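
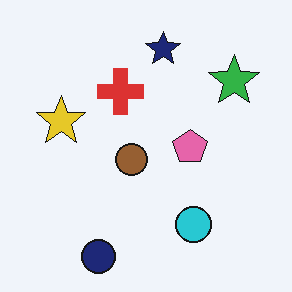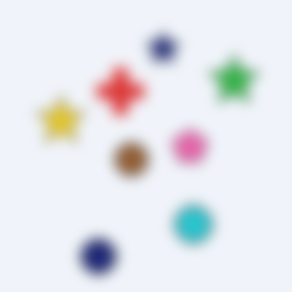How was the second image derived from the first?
The image was heavily blurred.

Shape edges and outlines are uniformly softened across the whole image.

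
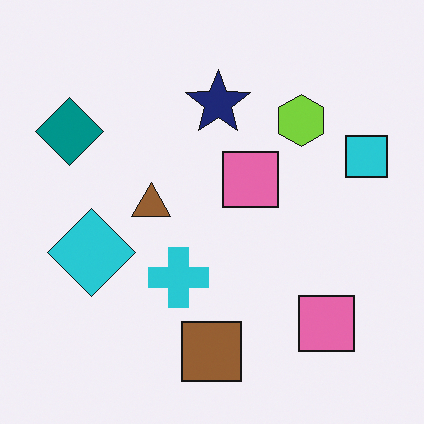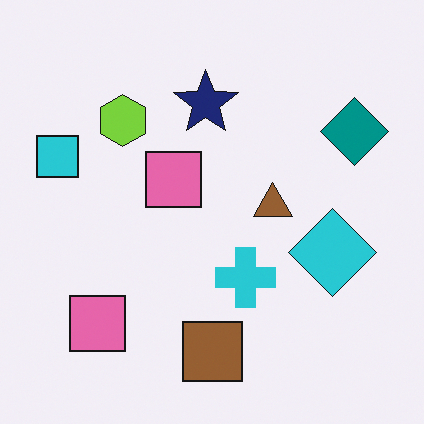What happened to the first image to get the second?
Flipped horizontally (left ↔ right).

The cyan square is in the right of the first image and the left of the second — shapes on opposite sides of the vertical midline have swapped in a mirror flip.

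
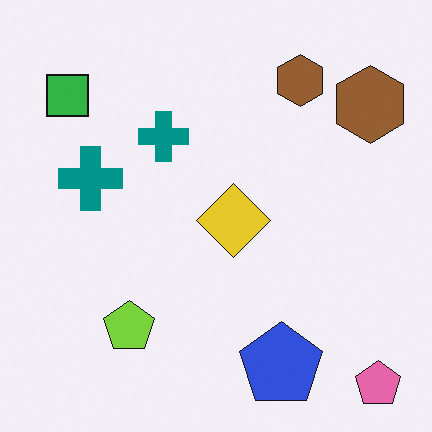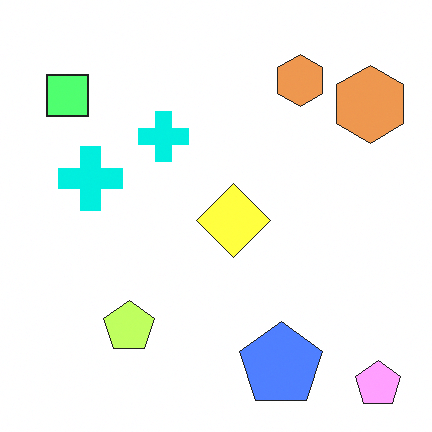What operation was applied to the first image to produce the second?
Brightened a lot.

Every pixel — background and shapes alike — is uniformly brightened.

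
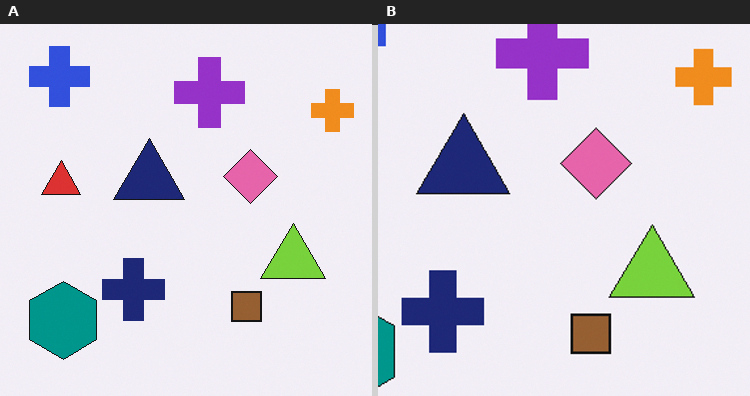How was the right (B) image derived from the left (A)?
This is the original image cropped to a modestly smaller region and rescaled.

The visible shapes are larger and the field of view is narrower; shapes near the original edges may be partly or wholly outside the frame — a crop-and-rescale.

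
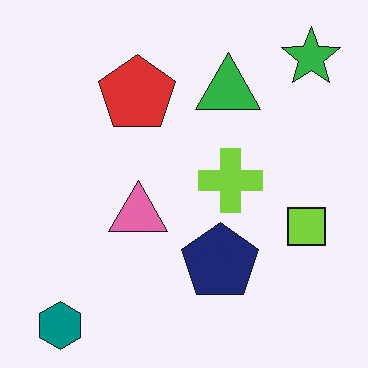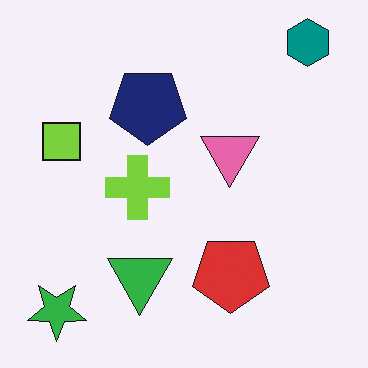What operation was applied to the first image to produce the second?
The image was rotated 180°.

The teal hexagon sits in the bottom-left of the first image and the top-right of the second — consistent with a whole-image 180° rotation.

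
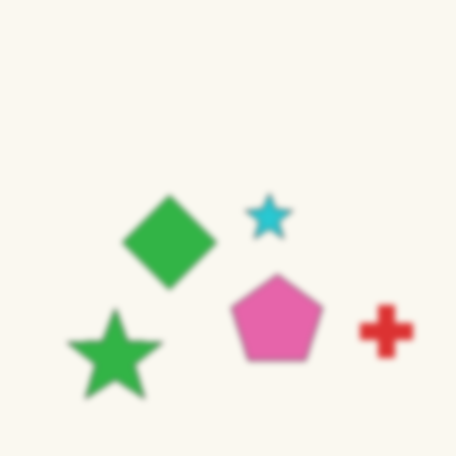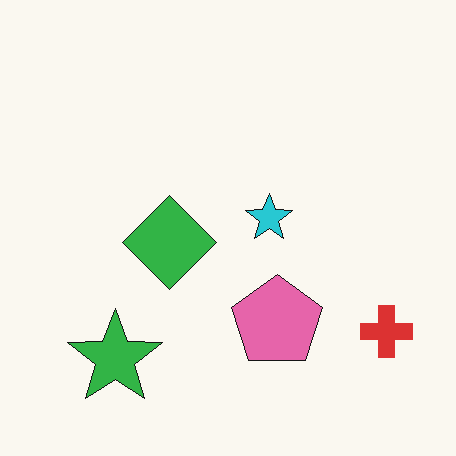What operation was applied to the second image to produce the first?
It was noticeably gaussian-blurred.

Shape edges and outlines are uniformly softened across the whole image.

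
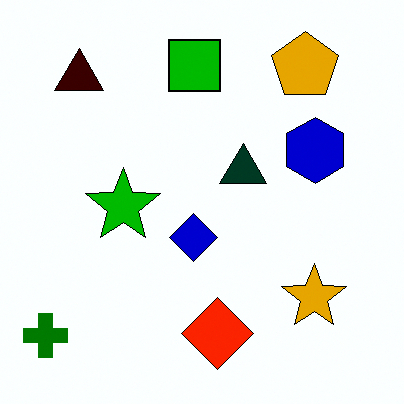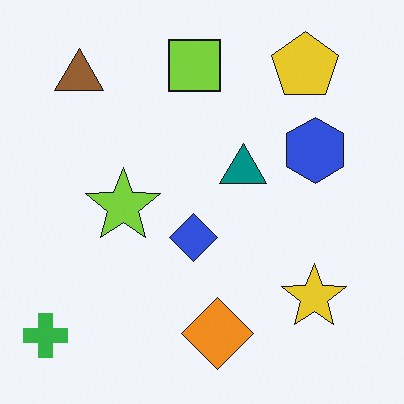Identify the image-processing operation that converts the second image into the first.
The transformation is: given much higher contrast.

Tones are pushed away from mid-grey across the whole image — a global contrast change.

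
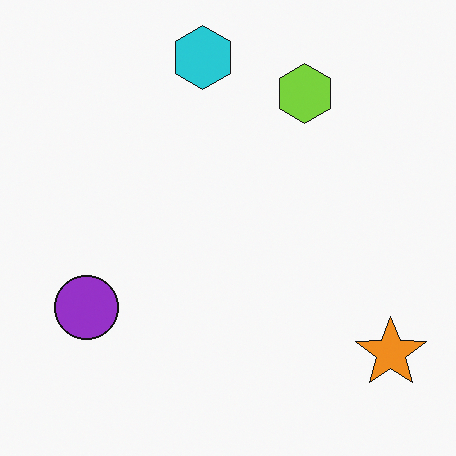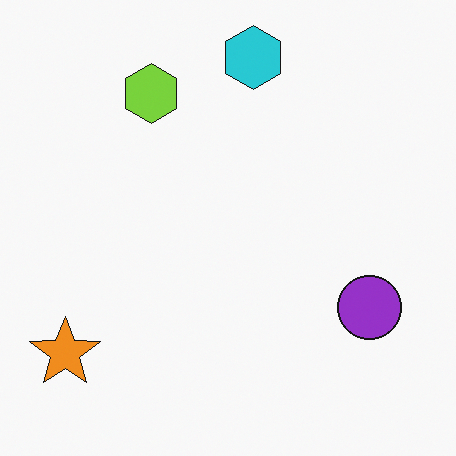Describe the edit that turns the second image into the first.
Flipped horizontally (left ↔ right).

The orange star is in the bottom-left of the second image and the bottom-right of the first — shapes on opposite sides of the vertical midline have swapped in a mirror flip.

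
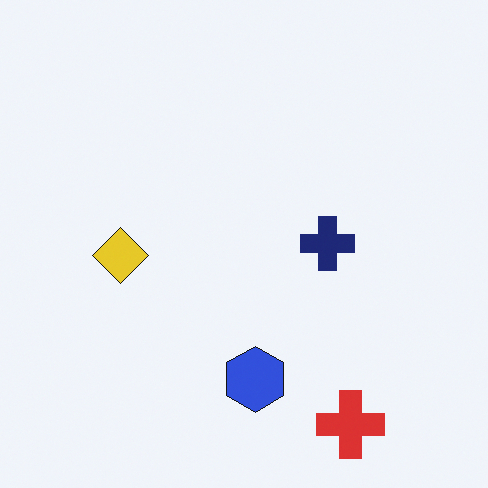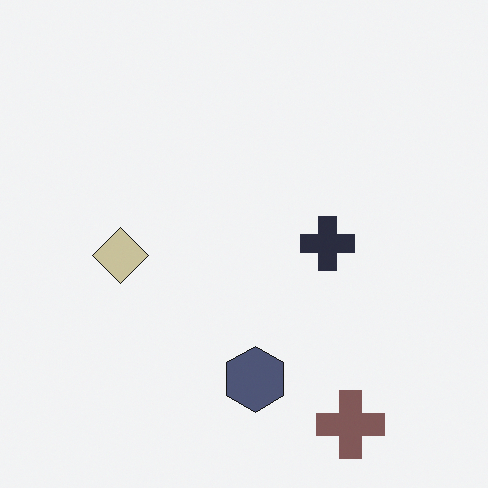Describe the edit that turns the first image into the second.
It was made much more muted (saturation change).

All colors are more muted and greyish — a global saturation change.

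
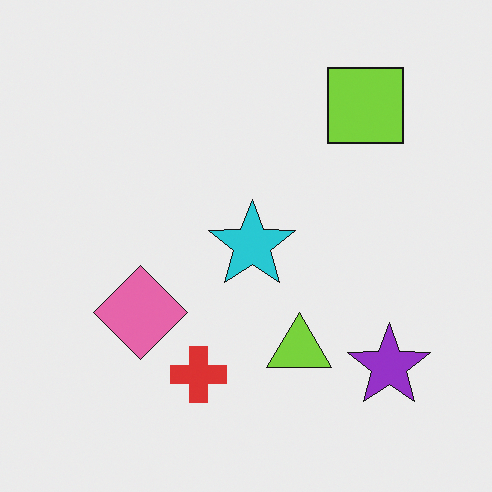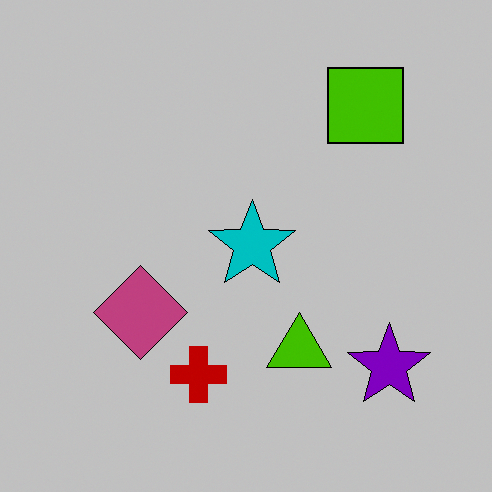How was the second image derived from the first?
The second image is the first aggressively posterized.

Each flat color has snapped to a coarser quantized level — most visibly, the near-white background has dropped to a flat grey.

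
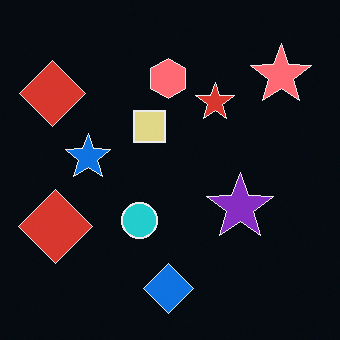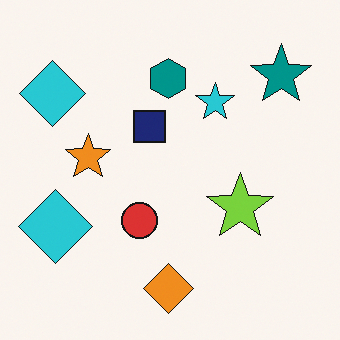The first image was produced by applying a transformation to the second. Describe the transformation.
The image was color-inverted (negative).

The light background has become dark and every shape's color is its complement — a photographic negative.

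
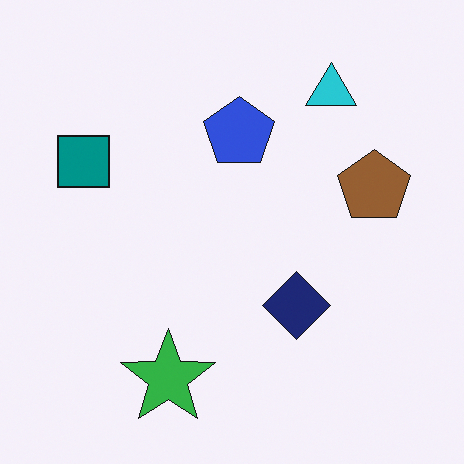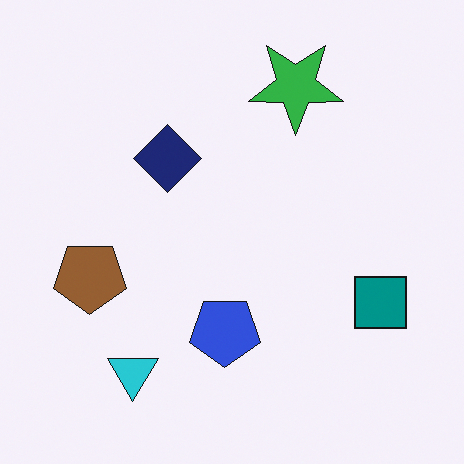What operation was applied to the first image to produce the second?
The image was rotated 180°.

The cyan triangle sits in the top-right of the first image and the bottom-left of the second — consistent with a whole-image 180° rotation.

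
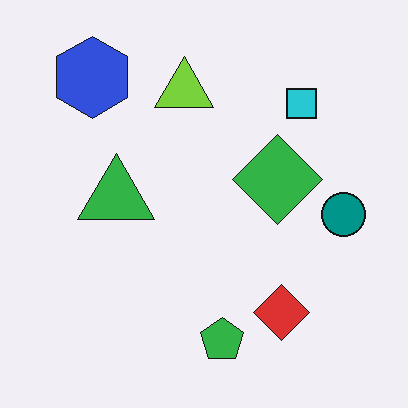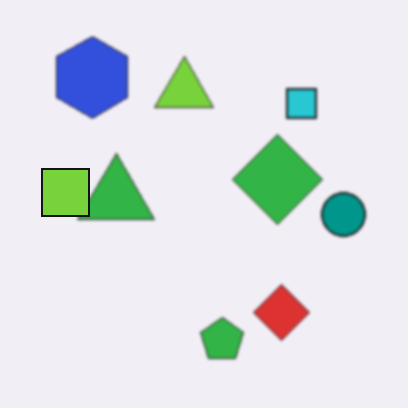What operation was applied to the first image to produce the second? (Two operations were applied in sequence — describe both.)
The second image is the first given a subtle gaussian blur, then overlaid with an additional lime square.

Shape edges and outlines are uniformly softened across the whole image. A lime square appears in the second image that is absent from the first.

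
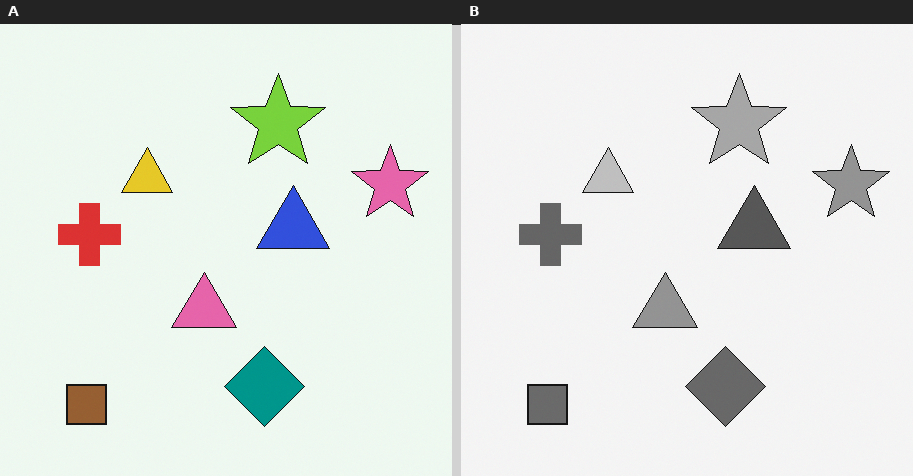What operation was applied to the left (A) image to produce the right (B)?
It was converted to grayscale.

All color is removed — every shape is now a shade of grey.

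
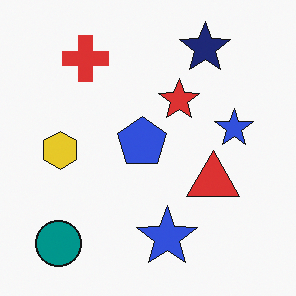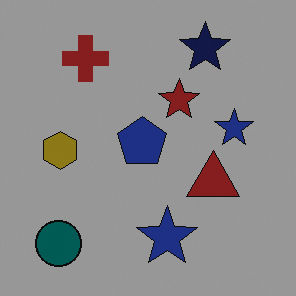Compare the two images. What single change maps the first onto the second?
Darkened a lot.

Every pixel — background and shapes alike — is uniformly darkened.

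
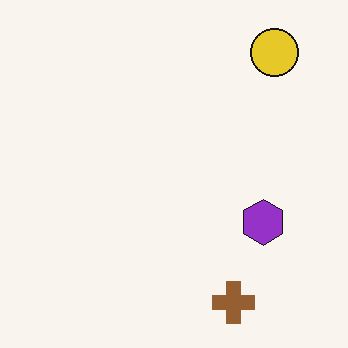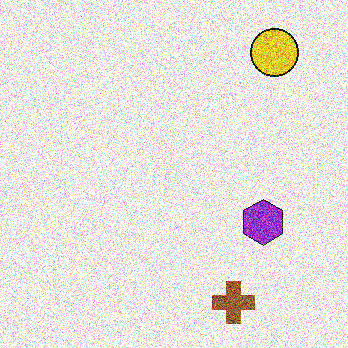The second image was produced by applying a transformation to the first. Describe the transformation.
This is the original image degraded with a thick layer of grain.

Random speckle covers the whole image, including the flat background.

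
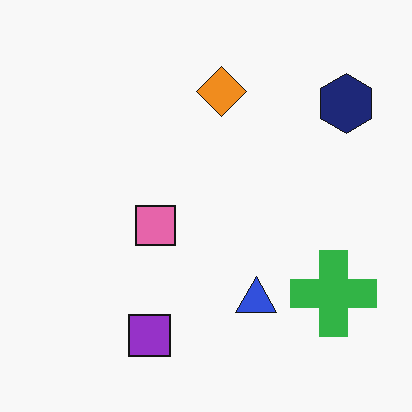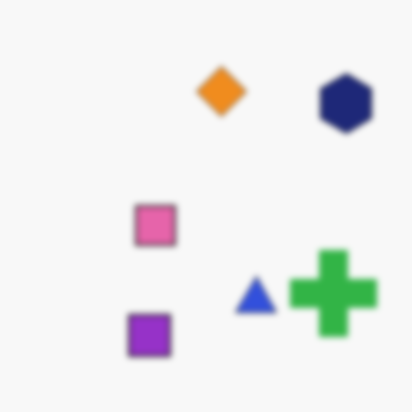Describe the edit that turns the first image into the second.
It was moderately blurred.

Shape edges and outlines are uniformly softened across the whole image.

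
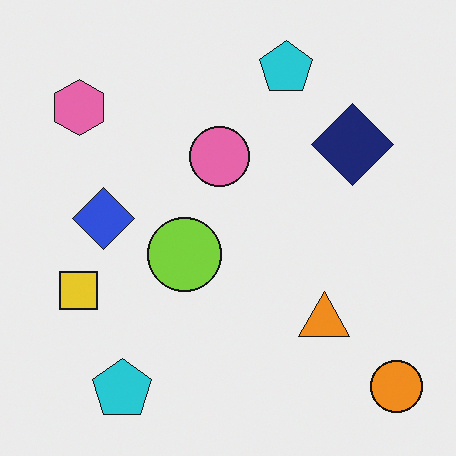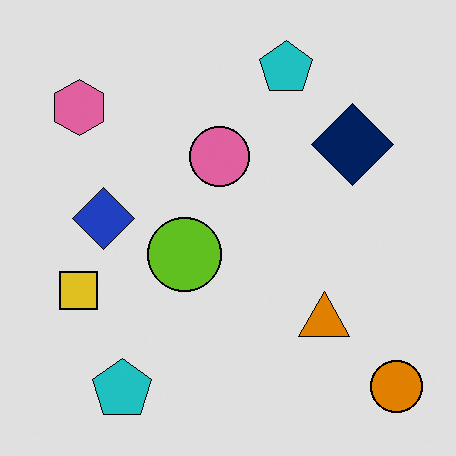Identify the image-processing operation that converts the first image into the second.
The transformation is: posterized to a reduced palette.

Each flat color has snapped to a coarser quantized level — most visibly, the near-white background has dropped to a flat grey.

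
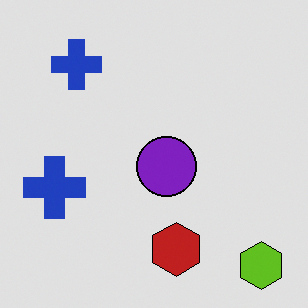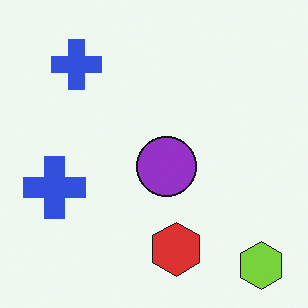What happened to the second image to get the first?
The first image is the second posterized to a reduced palette.

Each flat color has snapped to a coarser quantized level — most visibly, the near-white background has dropped to a flat grey.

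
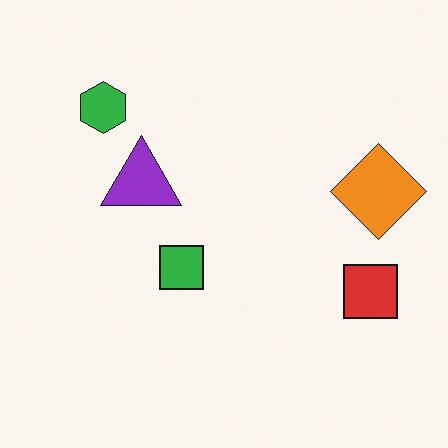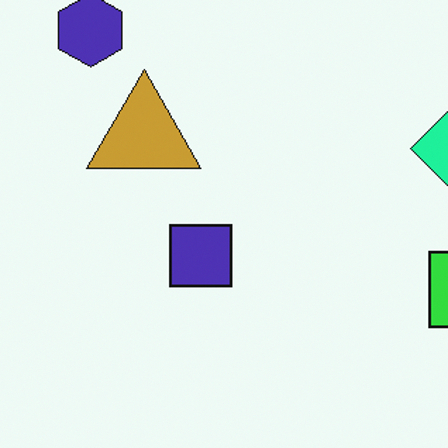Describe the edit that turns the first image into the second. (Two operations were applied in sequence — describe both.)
Cropped to a modestly smaller region and rescaled, then hue-shifted through roughly a third of the color wheel.

The visible shapes are larger and the field of view is narrower; shapes near the original edges may be partly or wholly outside the frame — a crop-and-rescale. Every shape's color has rotated by the same amount around the hue wheel — a uniform hue shift.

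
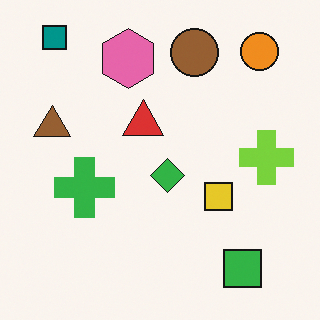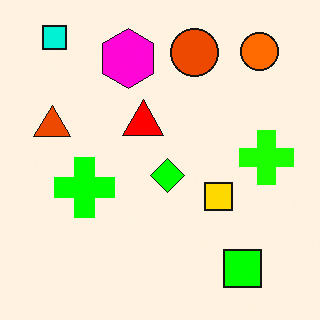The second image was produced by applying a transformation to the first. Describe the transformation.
The image was heavily oversaturated.

All colors are more vivid — a global saturation change.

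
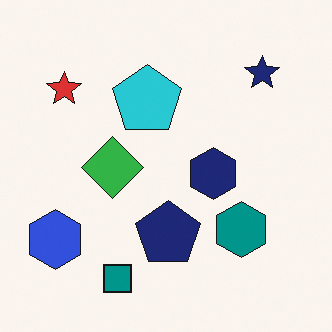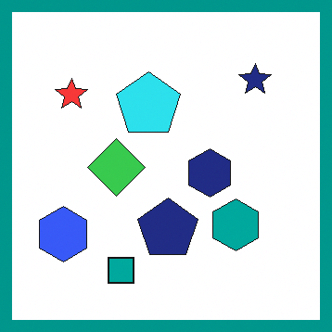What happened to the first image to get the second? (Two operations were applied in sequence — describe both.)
Brightened a little, then framed with a teal border.

Every pixel — background and shapes alike — is uniformly brightened. A solid teal frame runs around the edge of the second image, with the content slightly shrunk inside it.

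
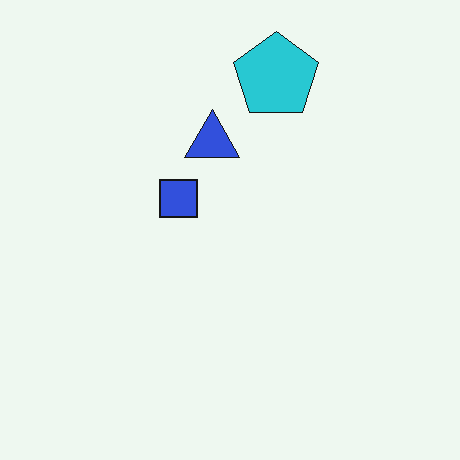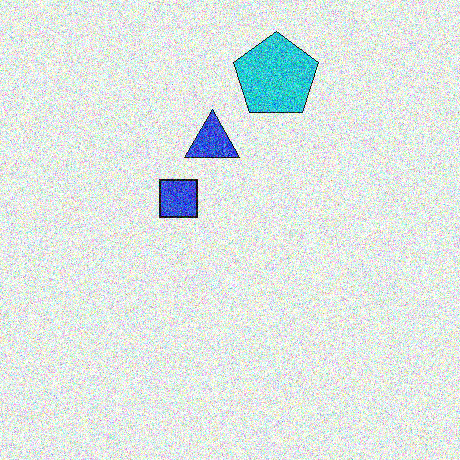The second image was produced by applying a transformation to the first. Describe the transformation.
Degraded with strong gaussian noise.

Random speckle covers the whole image, including the flat background.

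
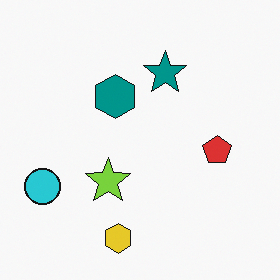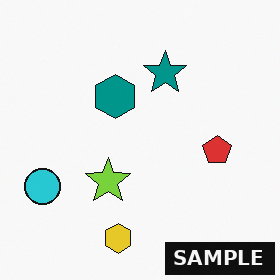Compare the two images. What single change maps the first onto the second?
The image was watermarked with the text "SAMPLE" in the lower-right corner.

A dark label reading "SAMPLE" appears in the lower-right corner.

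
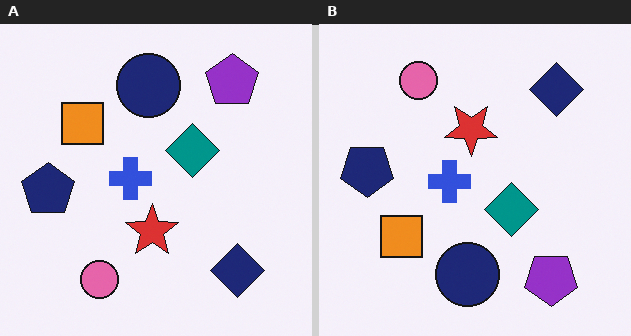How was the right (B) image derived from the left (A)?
The image was flipped vertically (top ↔ bottom).

The pink circle is in the bottom-left of the left (A) image and the top-left of the right (B) — shapes on opposite sides of the horizontal midline have swapped in a mirror flip.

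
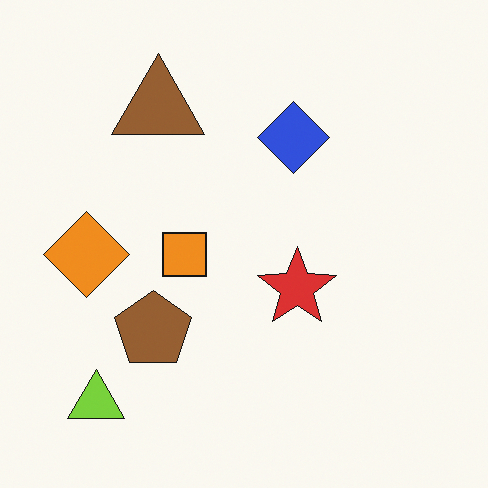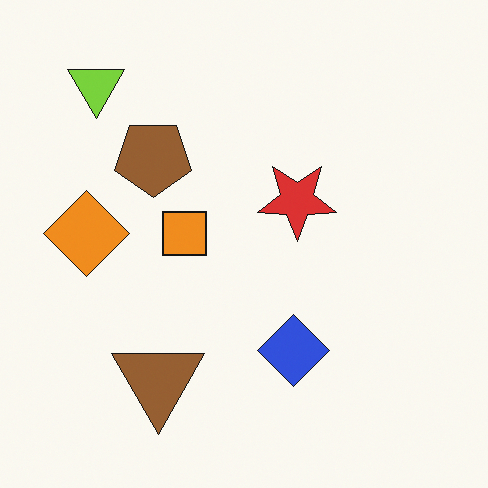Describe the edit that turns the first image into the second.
The transformation is: flipped vertically (top ↔ bottom).

The lime triangle is in the bottom-left of the first image and the top-left of the second — shapes on opposite sides of the horizontal midline have swapped in a mirror flip.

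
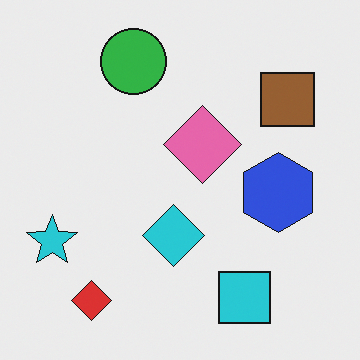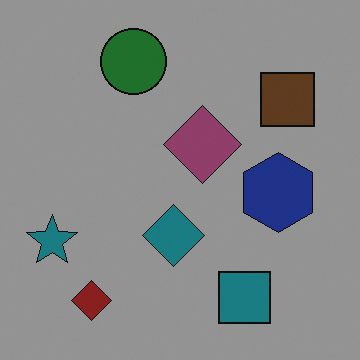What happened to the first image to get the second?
Darkened a lot.

Every pixel — background and shapes alike — is uniformly darkened.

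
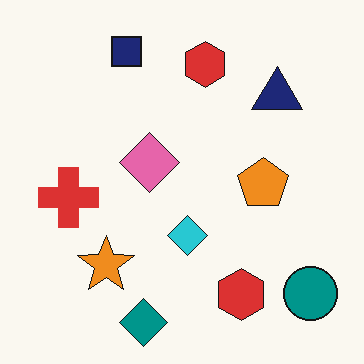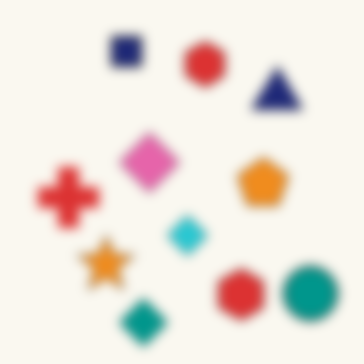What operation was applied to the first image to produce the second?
This is the original image heavily blurred.

Shape edges and outlines are uniformly softened across the whole image.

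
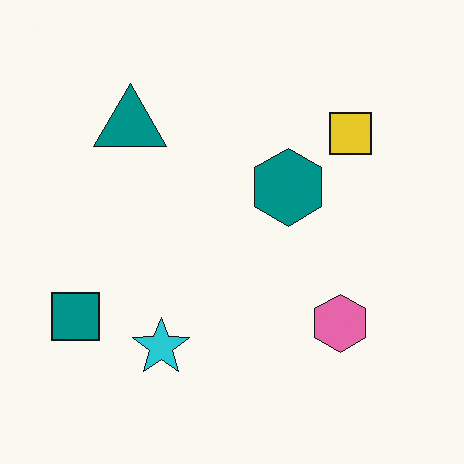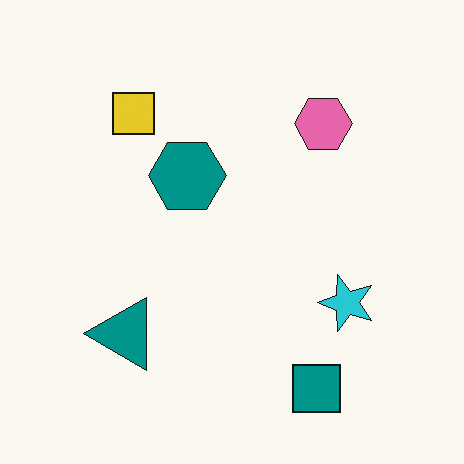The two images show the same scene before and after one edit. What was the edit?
The second image is the first rotated 90° counter-clockwise.

The teal square sits in the bottom-left of the first image and the bottom-right of the second — consistent with a whole-image 90° counter-clockwise rotation.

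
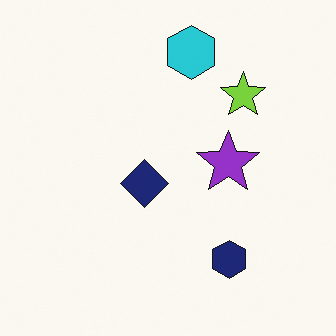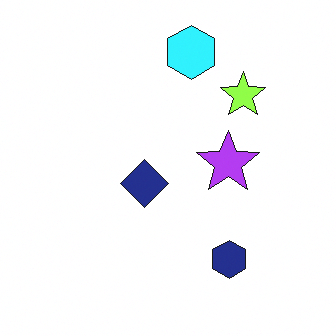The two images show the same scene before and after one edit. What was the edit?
This is the original image brightened a little.

Every pixel — background and shapes alike — is uniformly brightened.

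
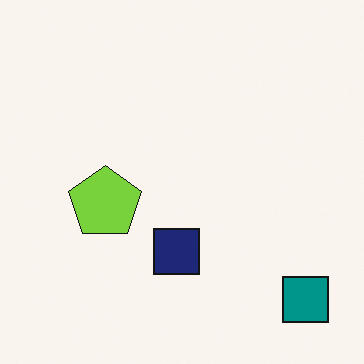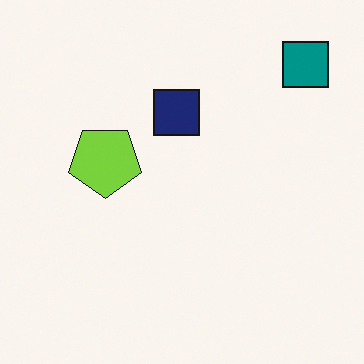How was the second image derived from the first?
The second image is the first flipped vertically (top ↔ bottom).

The teal square is in the bottom-right of the first image and the top-right of the second — shapes on opposite sides of the horizontal midline have swapped in a mirror flip.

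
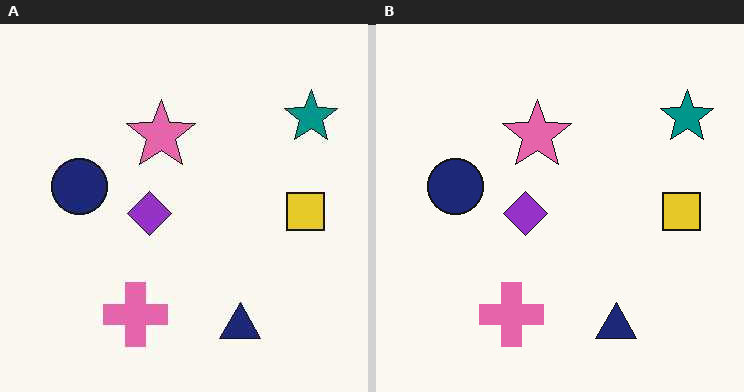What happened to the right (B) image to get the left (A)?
The transformation is: given moderate JPEG compression.

Blocky 8×8 compression artifacts appear around shape edges and the flat background shows ringing — characteristic JPEG degradation.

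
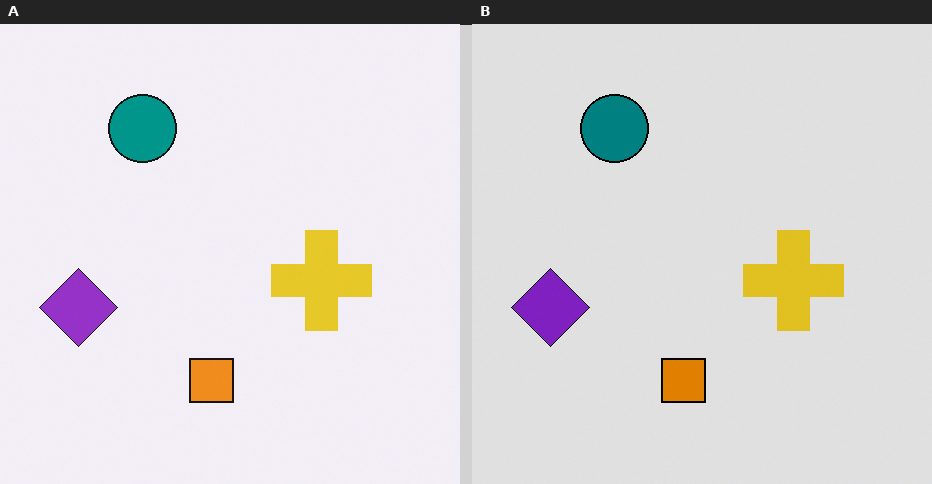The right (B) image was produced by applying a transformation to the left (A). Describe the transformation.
This is the original image posterized to a reduced palette.

Each flat color has snapped to a coarser quantized level — most visibly, the near-white background has dropped to a flat grey.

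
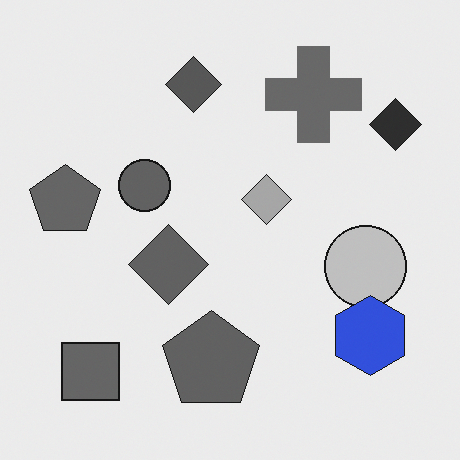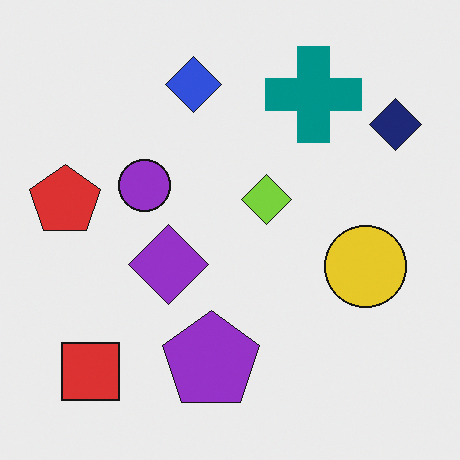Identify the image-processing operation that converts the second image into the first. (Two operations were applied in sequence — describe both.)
The image was converted to grayscale, then overlaid with an additional blue hexagon.

All color is removed — every shape is now a shade of grey. A blue hexagon appears in the first image that is absent from the second.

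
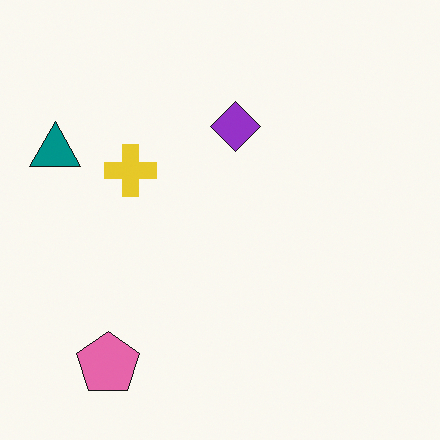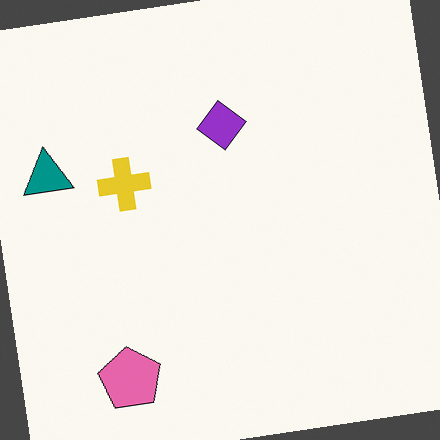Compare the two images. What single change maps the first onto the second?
Rotated counter-clockwise by a small amount.

Every shape is tilted by the same angle and the image corners show triangular fill wedges — a whole-image rotation by a non-right angle.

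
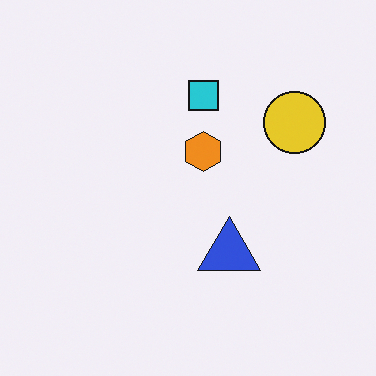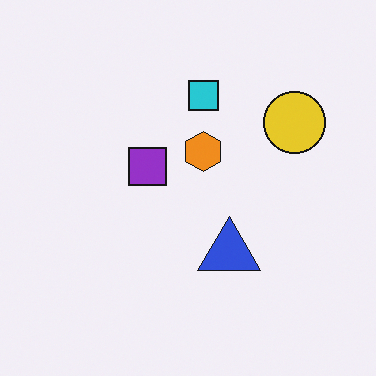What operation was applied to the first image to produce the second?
This is the original image overlaid with an additional purple square.

A purple square appears in the second image that is absent from the first.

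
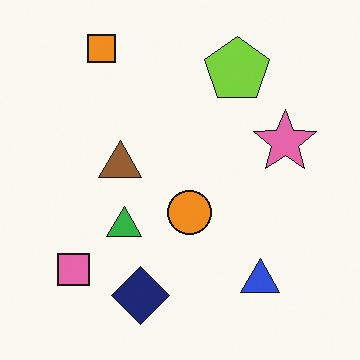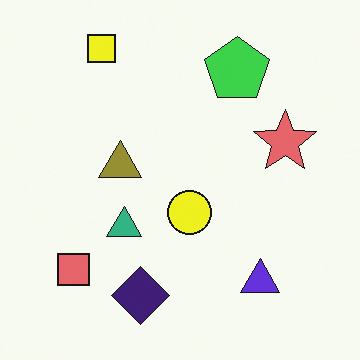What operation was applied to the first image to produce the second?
Hue-shifted by a small amount.

Every shape's color has rotated by the same amount around the hue wheel — a uniform hue shift.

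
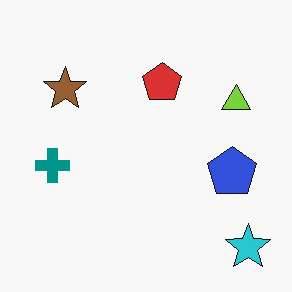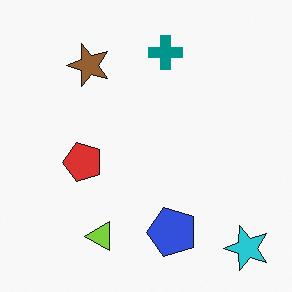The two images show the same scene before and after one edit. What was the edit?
Transposed (reflected across the top-left ↔ bottom-right diagonal).

Shapes have swapped their row and column positions — what was in the top-right is now in the bottom-left — a diagonal reflection.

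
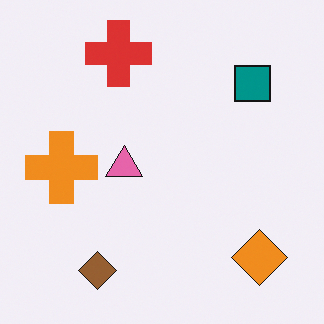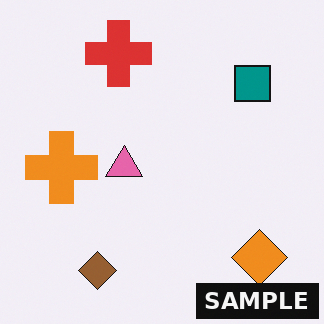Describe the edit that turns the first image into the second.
The image was watermarked with the text "SAMPLE" in the lower-right corner.

A dark label reading "SAMPLE" appears in the lower-right corner.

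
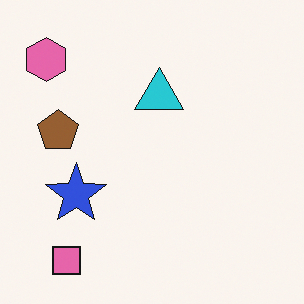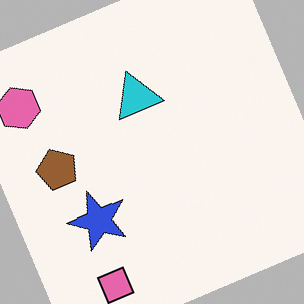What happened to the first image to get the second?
This is the original image rotated counter-clockwise by a clearly visible amount.

Every shape is tilted by the same angle and the image corners show triangular fill wedges — a whole-image rotation by a non-right angle.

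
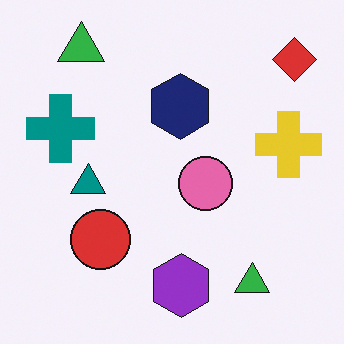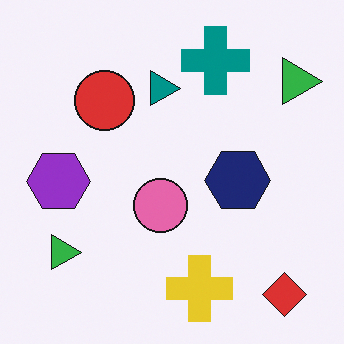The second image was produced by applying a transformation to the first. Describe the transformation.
It was rotated 90° clockwise.

The red diamond sits in the top-right of the first image and the bottom-right of the second — consistent with a whole-image 90° clockwise rotation.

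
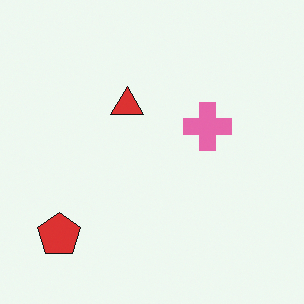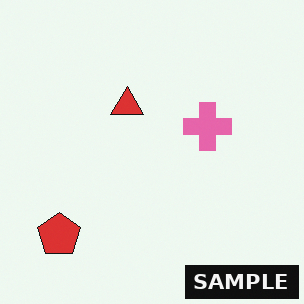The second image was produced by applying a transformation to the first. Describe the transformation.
This is the original image watermarked with the text "SAMPLE" in the lower-right corner.

A dark label reading "SAMPLE" appears in the lower-right corner.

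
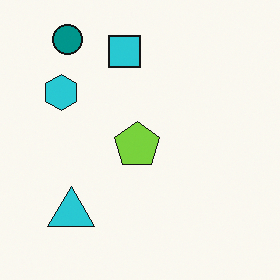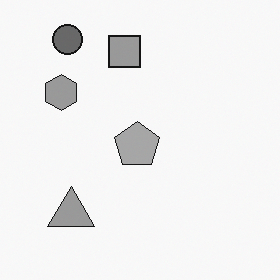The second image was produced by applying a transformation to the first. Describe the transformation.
The second image is the first converted to grayscale.

All color is removed — every shape is now a shade of grey.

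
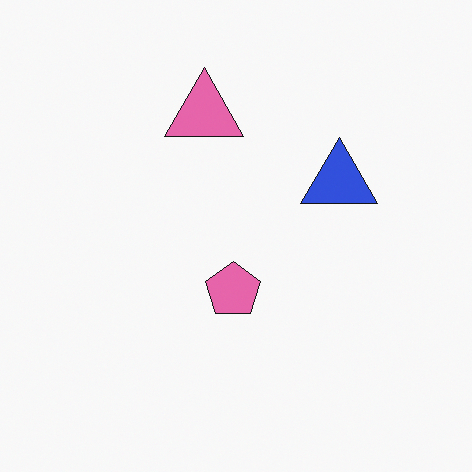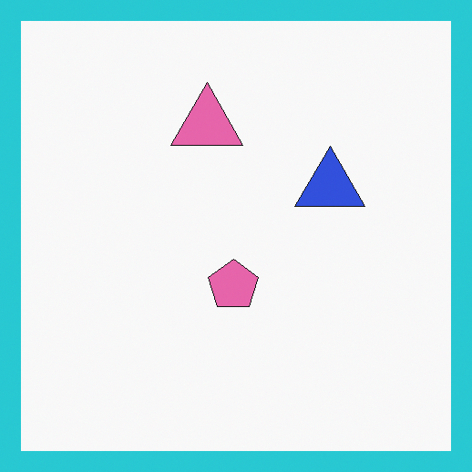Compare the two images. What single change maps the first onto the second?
The image was framed with a cyan border.

A solid cyan frame runs around the edge of the second image, with the content slightly shrunk inside it.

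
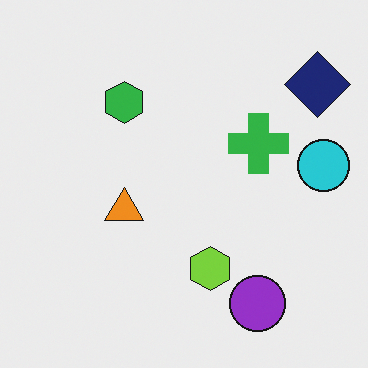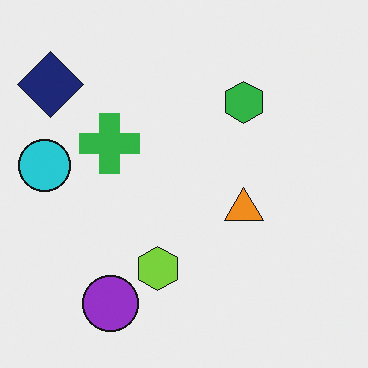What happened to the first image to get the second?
The second image is the first flipped horizontally (left ↔ right).

The cyan circle is in the right of the first image and the left of the second — shapes on opposite sides of the vertical midline have swapped in a mirror flip.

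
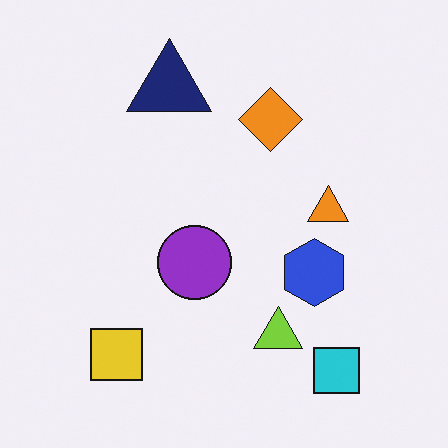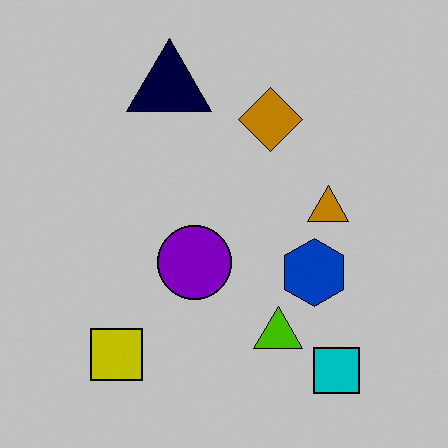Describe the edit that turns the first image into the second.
This is the original image heavily posterized to just a handful of flat colors.

Each flat color has snapped to a coarser quantized level — most visibly, the near-white background has dropped to a flat grey.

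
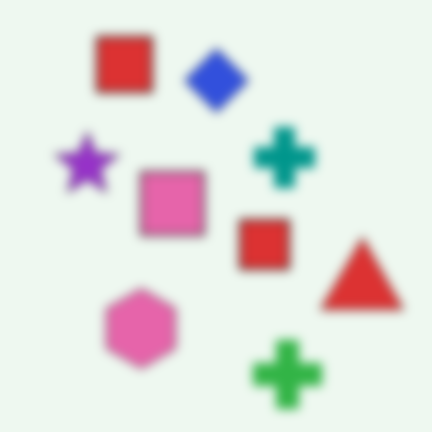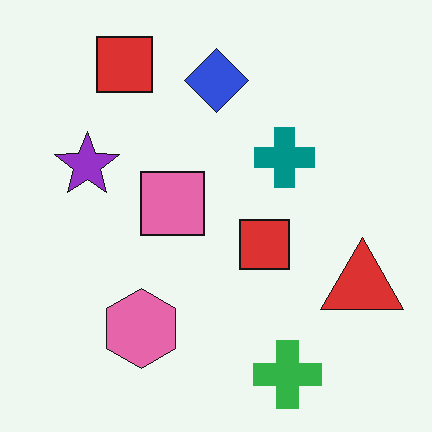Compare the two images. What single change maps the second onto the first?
Heavily blurred.

Shape edges and outlines are uniformly softened across the whole image.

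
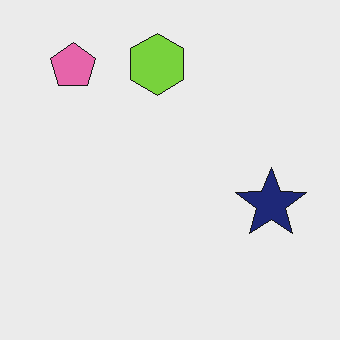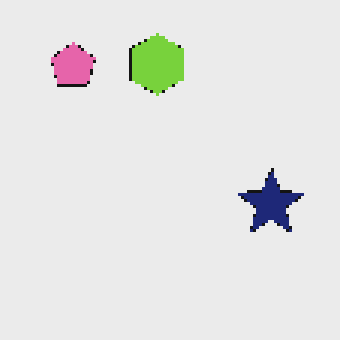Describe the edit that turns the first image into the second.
The second image is the first lightly pixelated (a mild mosaic effect).

Shapes are reduced to large square blocks; fine edges and outlines are lost — a downscale-then-upscale (mosaic) effect.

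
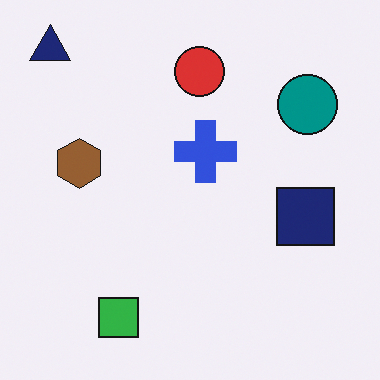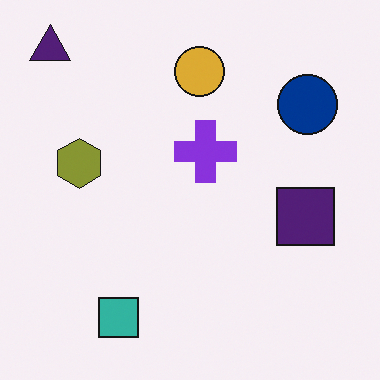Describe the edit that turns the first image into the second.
The transformation is: hue-shifted slightly.

Every shape's color has rotated by the same amount around the hue wheel — a uniform hue shift.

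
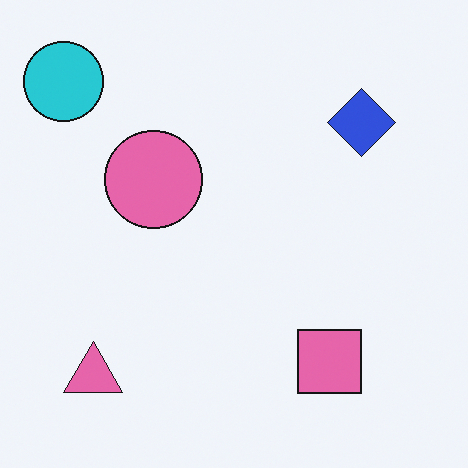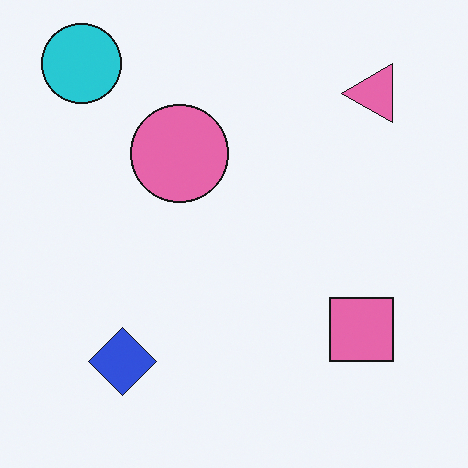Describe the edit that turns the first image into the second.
The image was transposed (reflected across the top-left ↔ bottom-right diagonal).

Shapes have swapped their row and column positions — what was in the top-right is now in the bottom-left — a diagonal reflection.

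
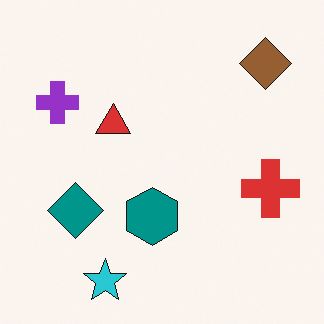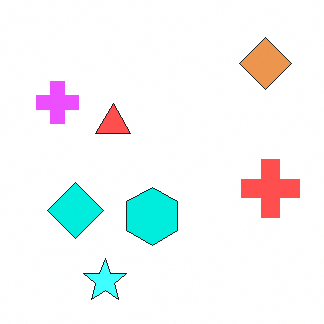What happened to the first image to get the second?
The transformation is: noticeably brightened.

Every pixel — background and shapes alike — is uniformly brightened.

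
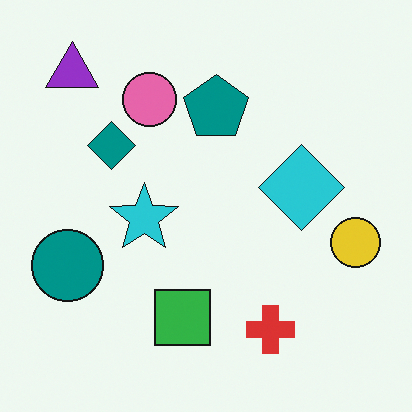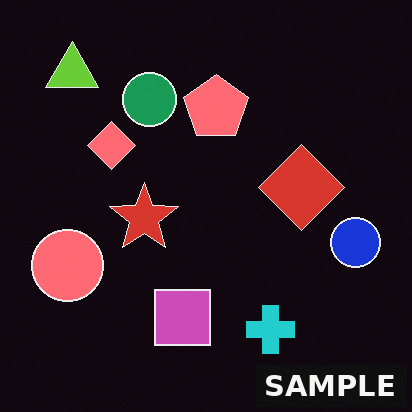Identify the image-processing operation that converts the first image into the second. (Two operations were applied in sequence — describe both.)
It was color-inverted (negative), then watermarked with the text "SAMPLE" in the lower-right corner.

The light background has become dark and every shape's color is its complement — a photographic negative. A dark label reading "SAMPLE" appears in the lower-right corner.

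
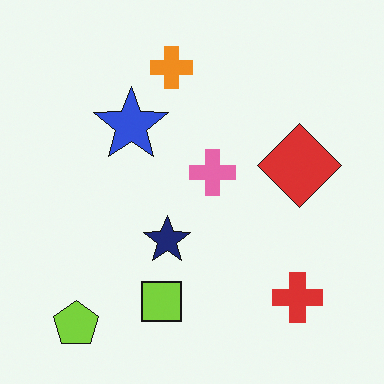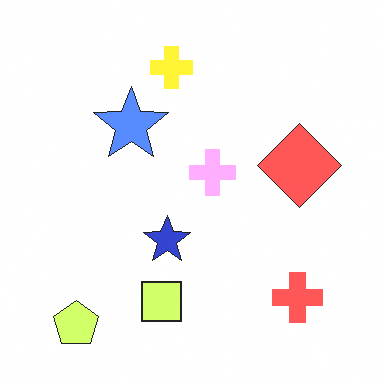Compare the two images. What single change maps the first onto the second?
The transformation is: noticeably brightened.

Every pixel — background and shapes alike — is uniformly brightened.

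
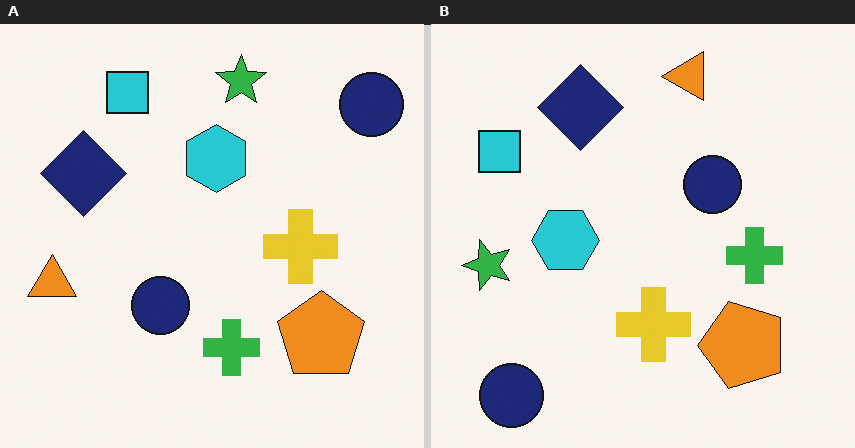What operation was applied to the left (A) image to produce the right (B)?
The image was transposed (reflected across the top-left ↔ bottom-right diagonal).

Shapes have swapped their row and column positions — what was in the top-right is now in the bottom-left — a diagonal reflection.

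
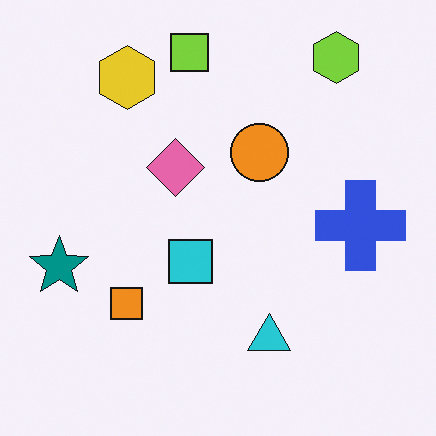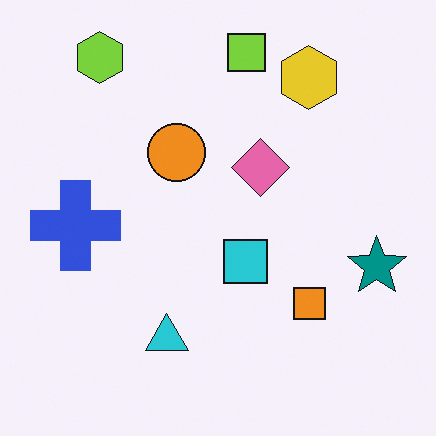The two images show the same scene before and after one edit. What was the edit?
This is the original image flipped horizontally (left ↔ right).

The teal star is in the left of the first image and the right of the second — shapes on opposite sides of the vertical midline have swapped in a mirror flip.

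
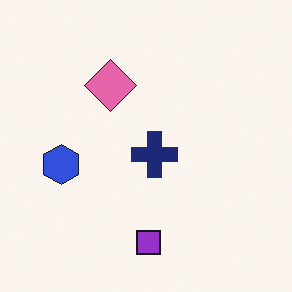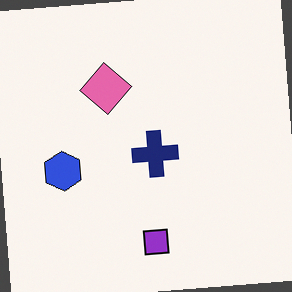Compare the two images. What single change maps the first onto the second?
The image was rotated counter-clockwise by a slight angle.

Every shape is tilted by the same angle and the image corners show triangular fill wedges — a whole-image rotation by a non-right angle.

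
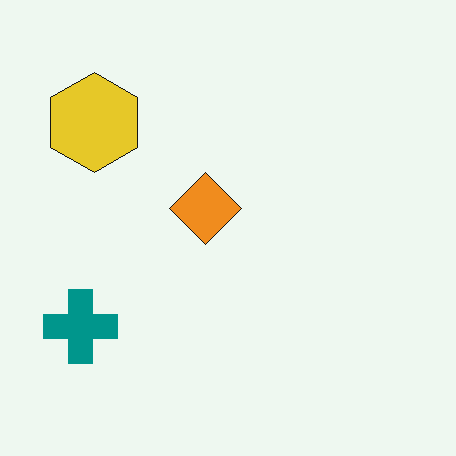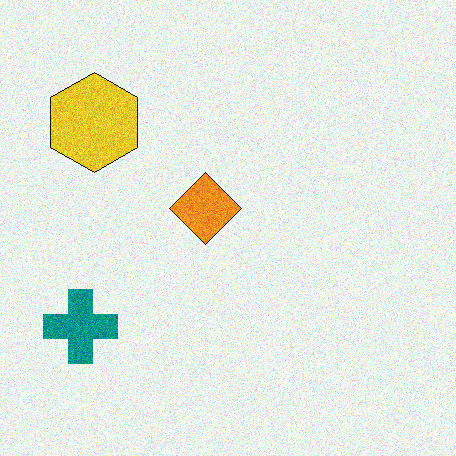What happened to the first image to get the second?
Degraded with moderate additive noise.

Random speckle covers the whole image, including the flat background.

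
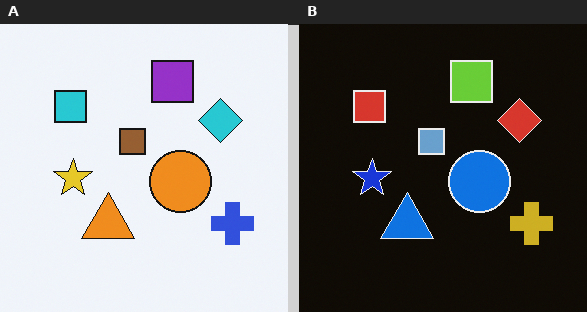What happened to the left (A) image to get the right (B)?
It was color-inverted (negative).

The light background has become dark and every shape's color is its complement — a photographic negative.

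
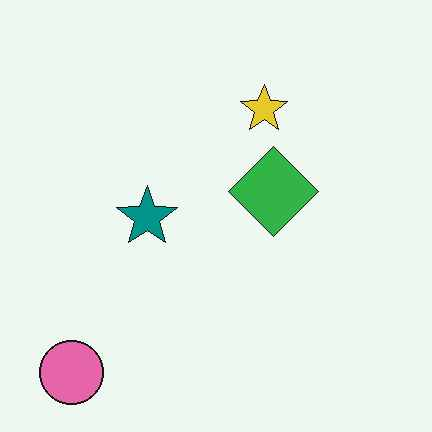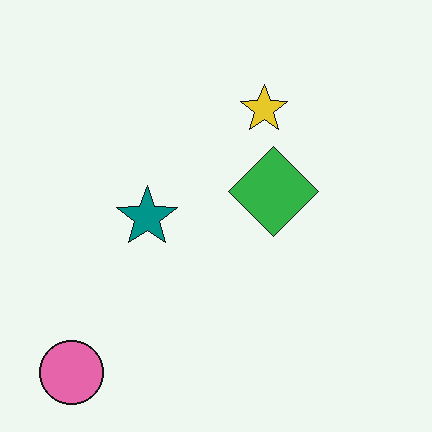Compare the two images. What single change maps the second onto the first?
This is the original image given moderate JPEG compression.

Blocky 8×8 compression artifacts appear around shape edges and the flat background shows ringing — characteristic JPEG degradation.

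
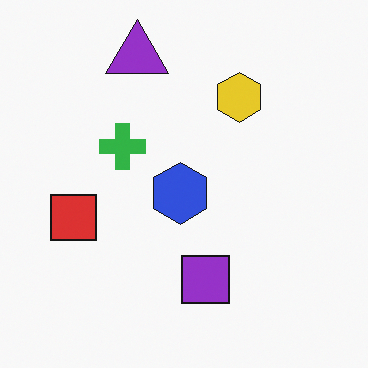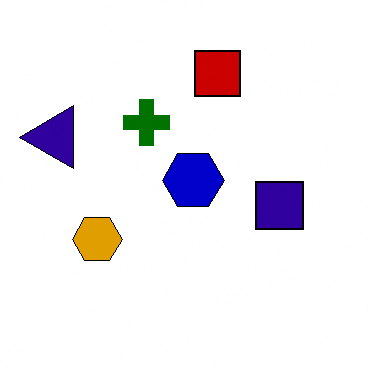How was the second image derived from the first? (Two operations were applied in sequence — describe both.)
The transformation is: transposed (reflected across the top-left ↔ bottom-right diagonal), then given much higher contrast.

Shapes have swapped their row and column positions — what was in the top-right is now in the bottom-left — a diagonal reflection. Tones are pushed away from mid-grey across the whole image — a global contrast change.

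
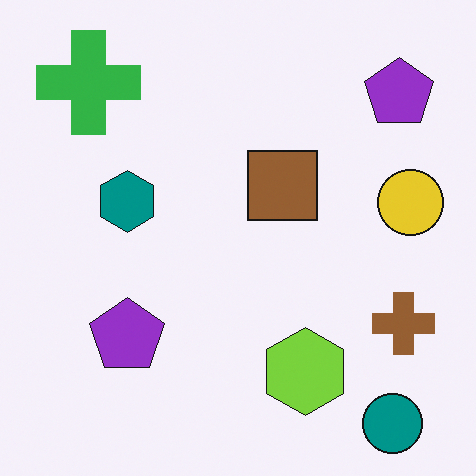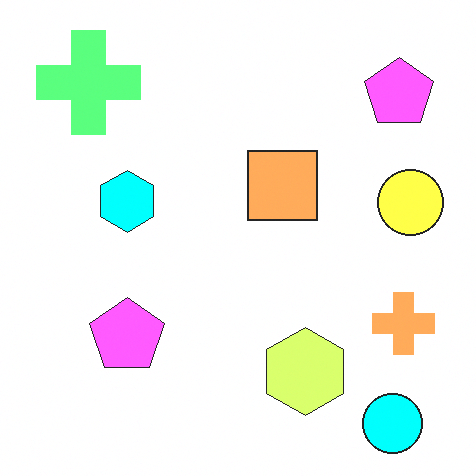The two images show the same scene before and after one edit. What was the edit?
Brightened a lot.

Every pixel — background and shapes alike — is uniformly brightened.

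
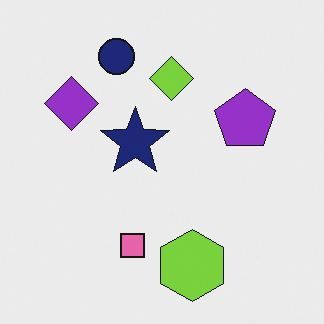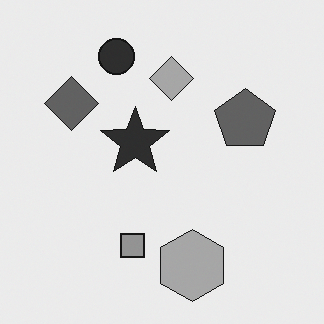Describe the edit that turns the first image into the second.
The image was converted to grayscale.

All color is removed — every shape is now a shade of grey.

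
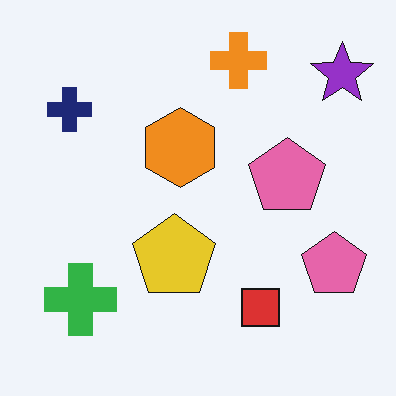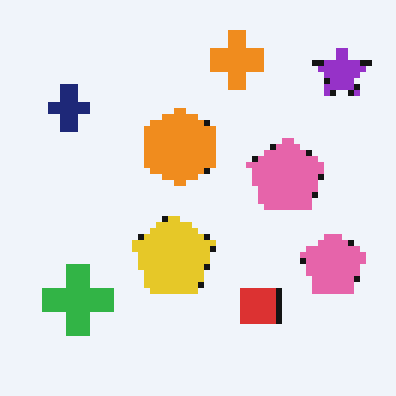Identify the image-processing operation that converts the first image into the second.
It was pixelated into visible square blocks.

Shapes are reduced to large square blocks; fine edges and outlines are lost — a downscale-then-upscale (mosaic) effect.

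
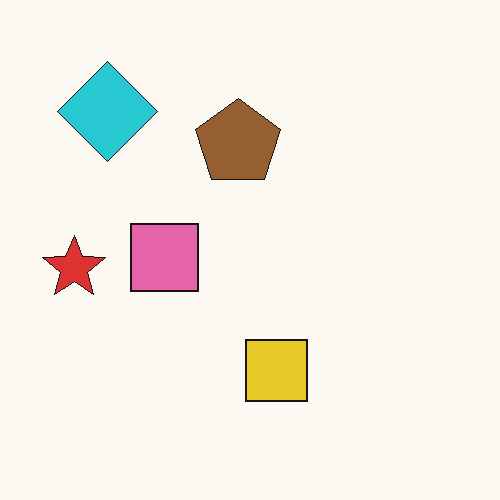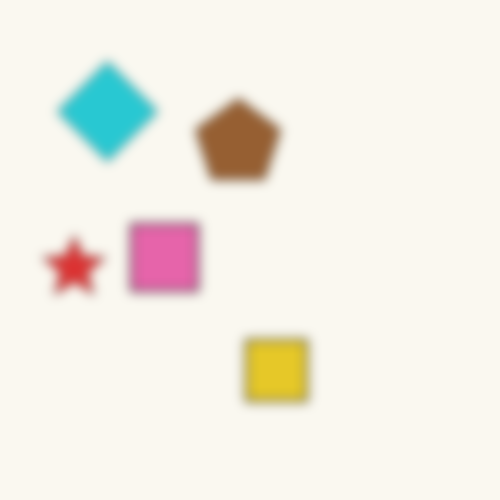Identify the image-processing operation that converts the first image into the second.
It was heavily blurred.

Shape edges and outlines are uniformly softened across the whole image.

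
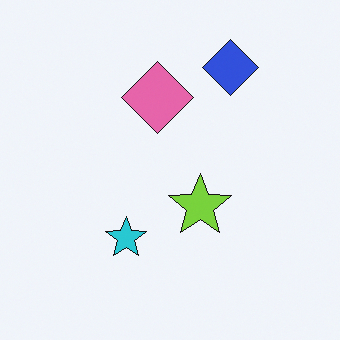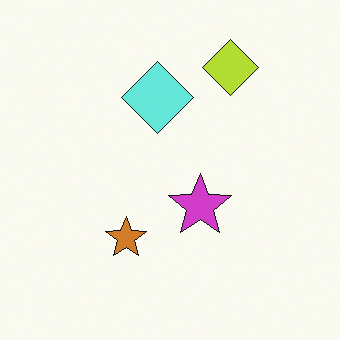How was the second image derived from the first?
The transformation is: hue-shifted by a large amount.

Every shape's color has rotated by the same amount around the hue wheel — a uniform hue shift.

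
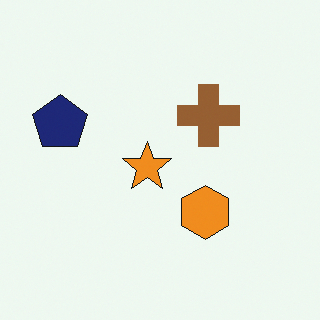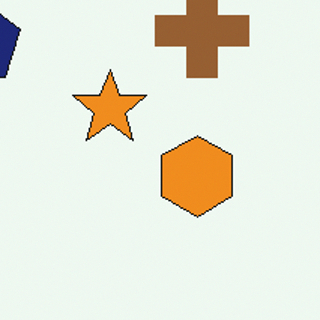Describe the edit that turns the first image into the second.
Cropped to a modestly smaller region and rescaled.

The visible shapes are larger and the field of view is narrower; shapes near the original edges may be partly or wholly outside the frame — a crop-and-rescale.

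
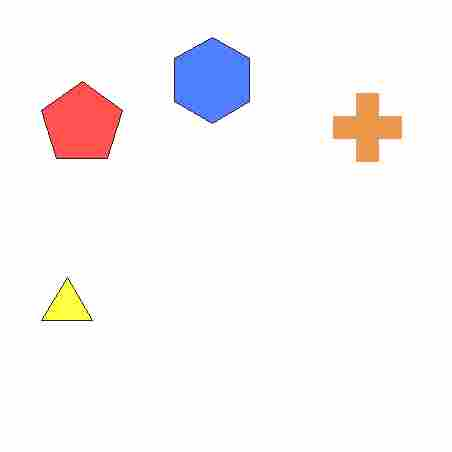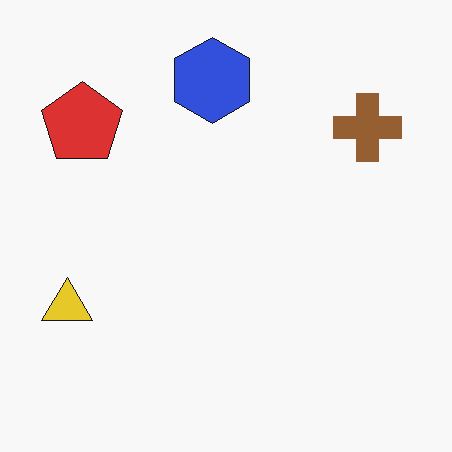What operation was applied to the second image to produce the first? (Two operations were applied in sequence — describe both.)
Noticeably brightened, then heavily JPEG-compressed with obvious blocking artifacts.

Every pixel — background and shapes alike — is uniformly brightened. Blocky 8×8 compression artifacts appear around shape edges and the flat background shows ringing — characteristic JPEG degradation.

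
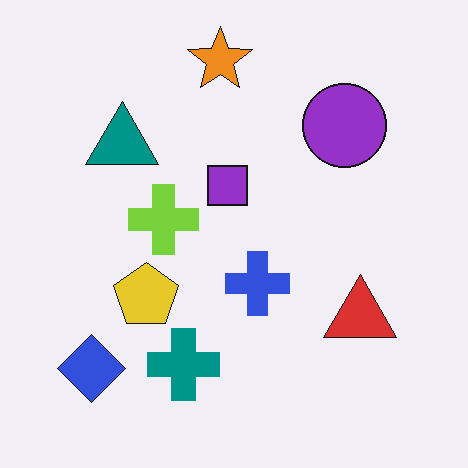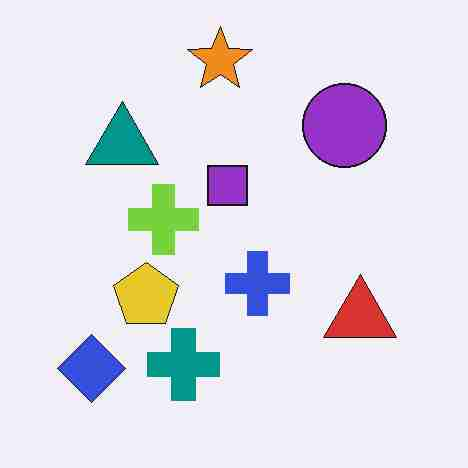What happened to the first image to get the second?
The image was degraded with heavy JPEG compression.

Blocky 8×8 compression artifacts appear around shape edges and the flat background shows ringing — characteristic JPEG degradation.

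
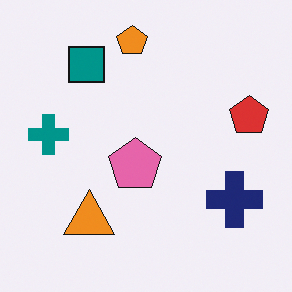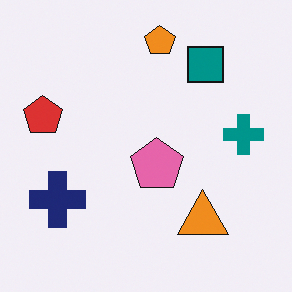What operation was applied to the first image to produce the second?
It was flipped horizontally (left ↔ right).

The red pentagon is in the right of the first image and the left of the second — shapes on opposite sides of the vertical midline have swapped in a mirror flip.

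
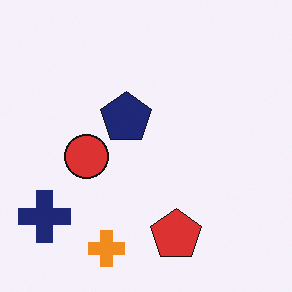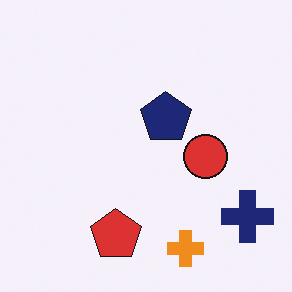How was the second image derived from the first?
Flipped horizontally (left ↔ right).

The navy cross is in the bottom-left of the first image and the bottom-right of the second — shapes on opposite sides of the vertical midline have swapped in a mirror flip.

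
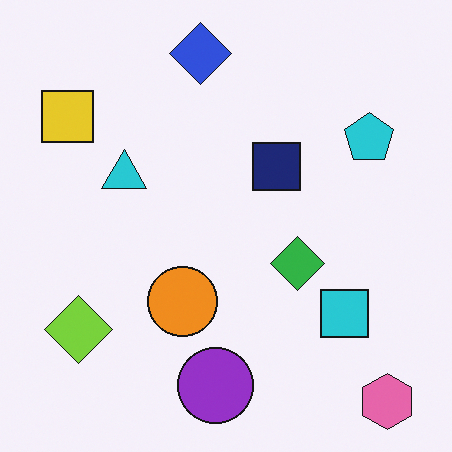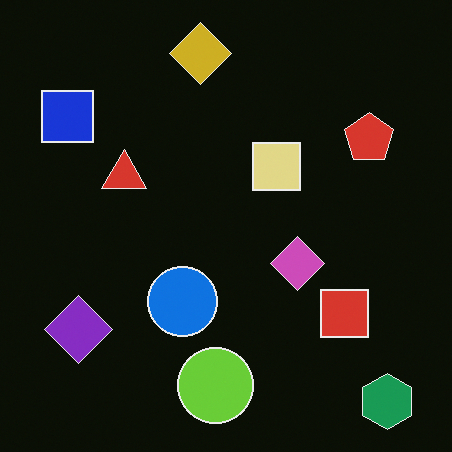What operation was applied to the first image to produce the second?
The second image is the first color-inverted (negative).

The light background has become dark and every shape's color is its complement — a photographic negative.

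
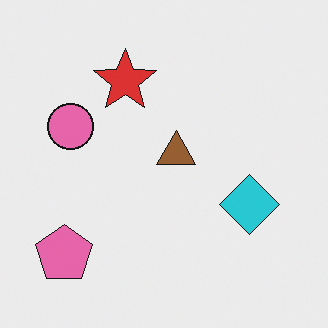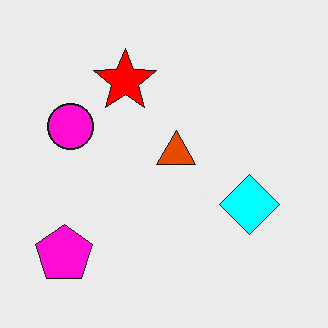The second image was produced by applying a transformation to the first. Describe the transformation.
Made much more vivid (saturation change).

All colors are more vivid — a global saturation change.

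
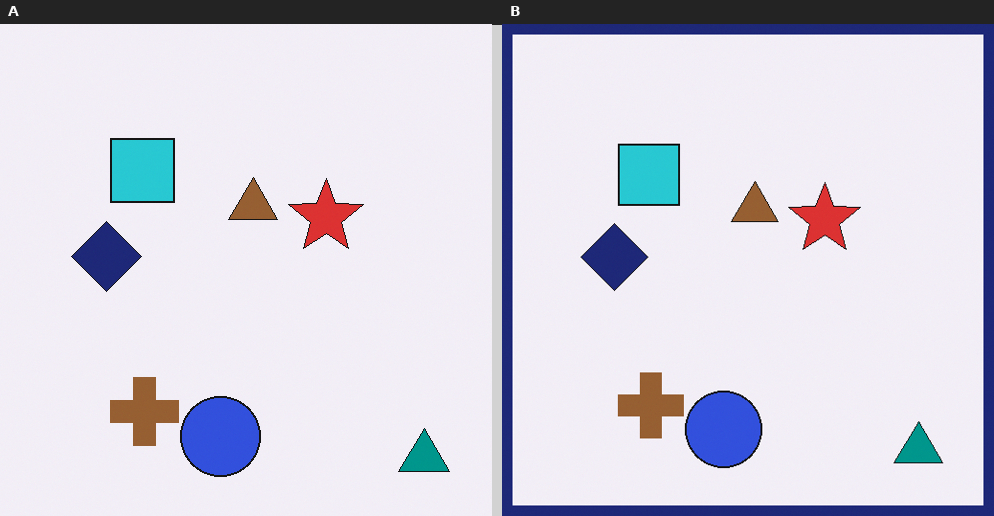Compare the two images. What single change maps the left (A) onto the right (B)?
The right (B) image is the left (A) framed with a navy border.

A solid navy frame runs around the edge of the right (B) image, with the content slightly shrunk inside it.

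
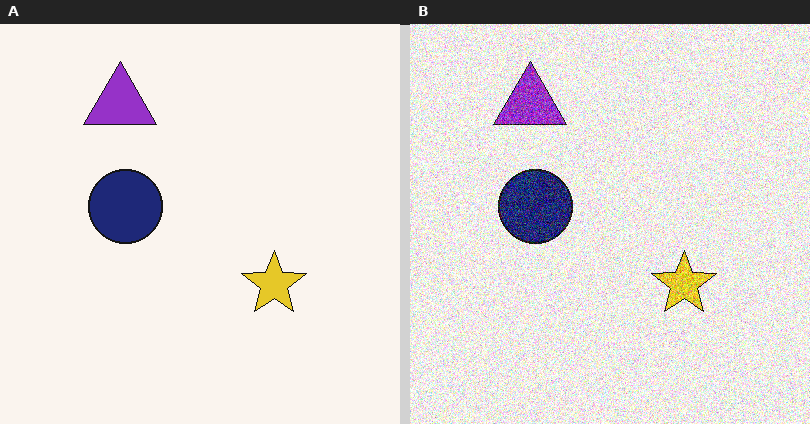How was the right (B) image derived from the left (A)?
The transformation is: degraded with a thick layer of grain.

Random speckle covers the whole image, including the flat background.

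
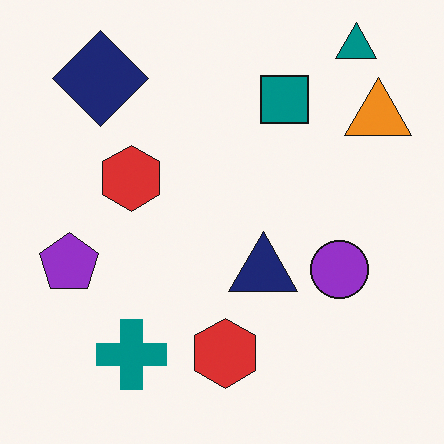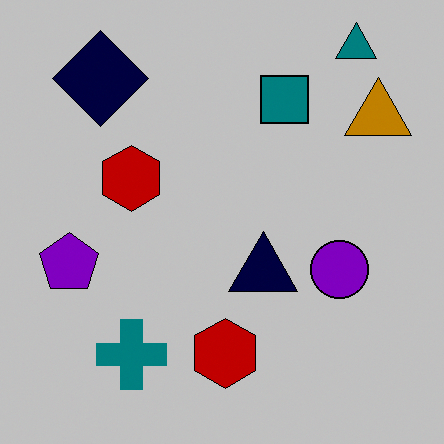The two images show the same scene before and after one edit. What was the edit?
This is the original image aggressively posterized.

Each flat color has snapped to a coarser quantized level — most visibly, the near-white background has dropped to a flat grey.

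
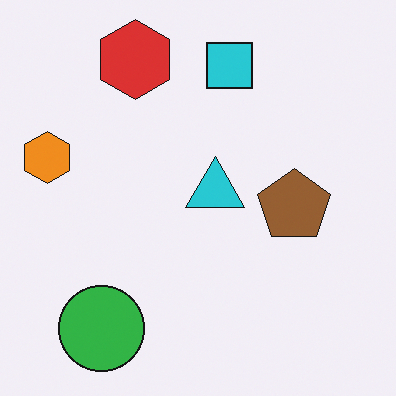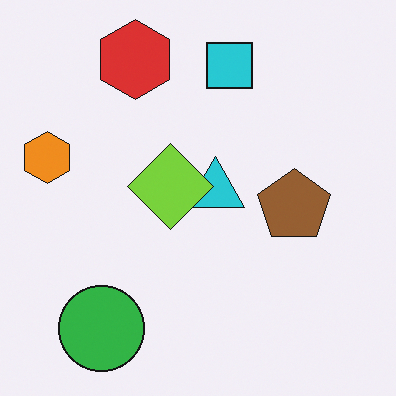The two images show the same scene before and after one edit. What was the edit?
The transformation is: overlaid with an additional lime diamond.

A lime diamond appears in the second image that is absent from the first.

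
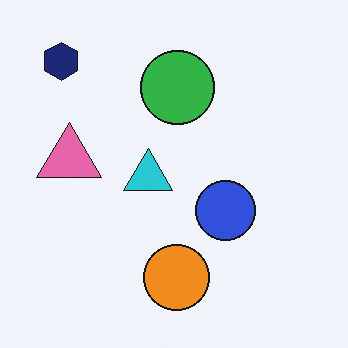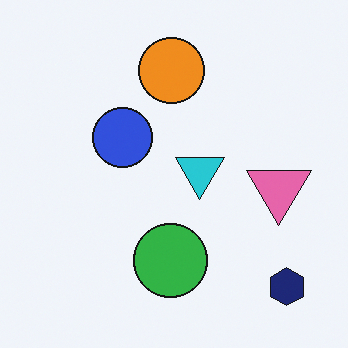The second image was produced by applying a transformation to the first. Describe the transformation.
Rotated 180°.

The navy hexagon sits in the top-left of the first image and the bottom-right of the second — consistent with a whole-image 180° rotation.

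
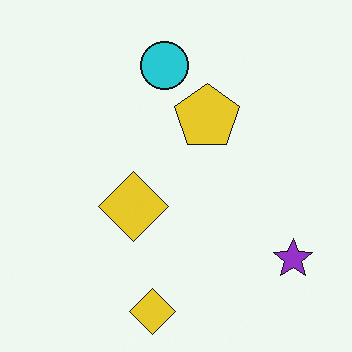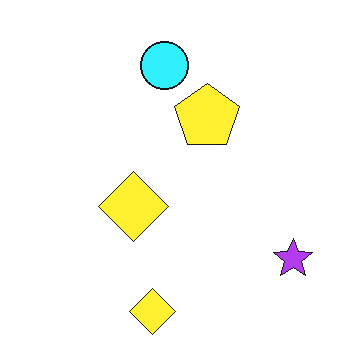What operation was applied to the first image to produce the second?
The second image is the first slightly brightened.

Every pixel — background and shapes alike — is uniformly brightened.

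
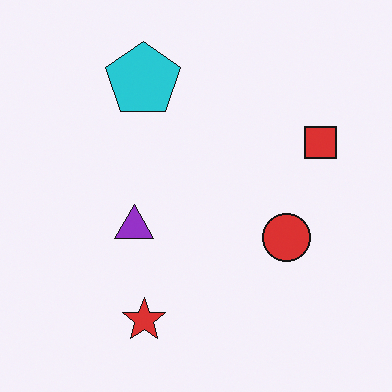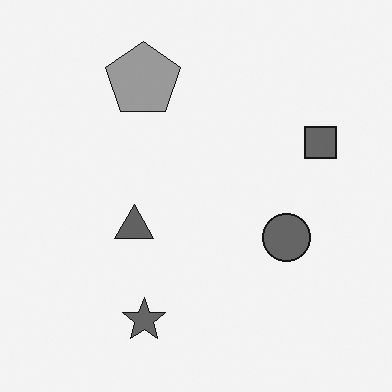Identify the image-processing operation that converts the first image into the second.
It was converted to grayscale.

All color is removed — every shape is now a shade of grey.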